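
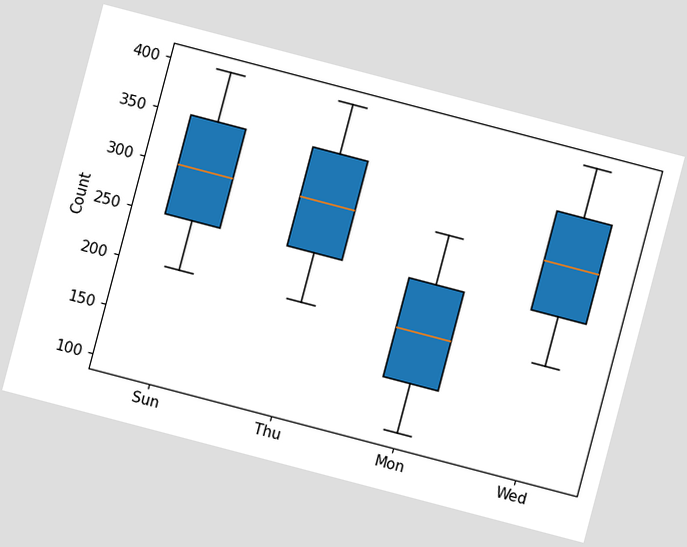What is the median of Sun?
300

The chart is tilted about 15° clockwise. The median line in the Sun box sits at 300.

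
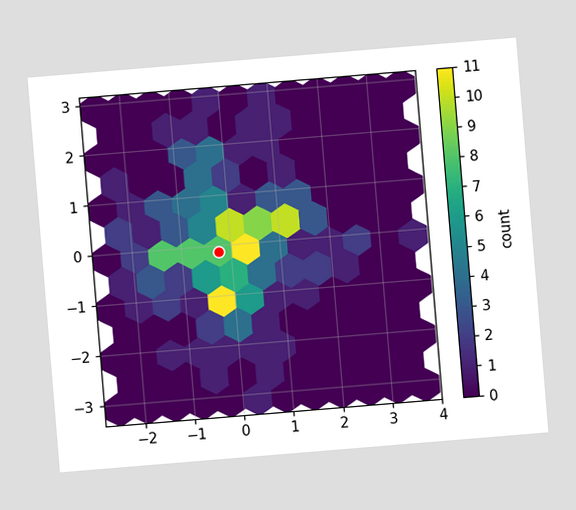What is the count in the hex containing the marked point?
8

The chart is tilted about 5° counter-clockwise. The marked hex reads 8 on the colorbar.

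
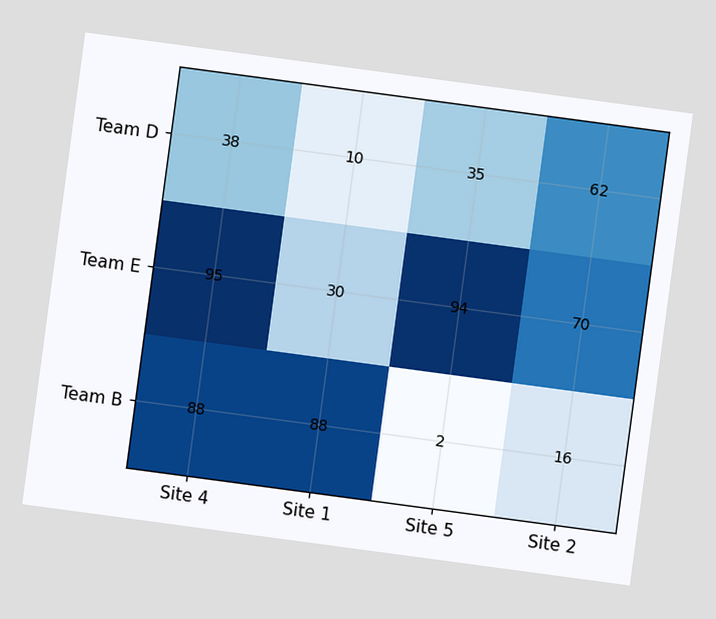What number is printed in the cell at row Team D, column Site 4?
The chart is tilted about 8° clockwise. The (Team D, Site 4) cell reads 38.

38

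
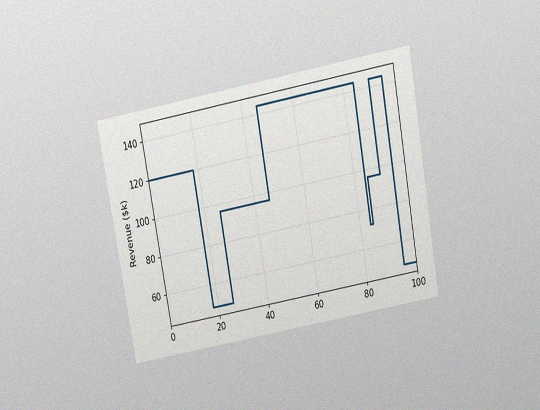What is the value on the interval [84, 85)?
$72k

The chart is tilted about 10° counter-clockwise and viewed slightly from above, with some photo noise. On [84, 85) the step sits at $72k.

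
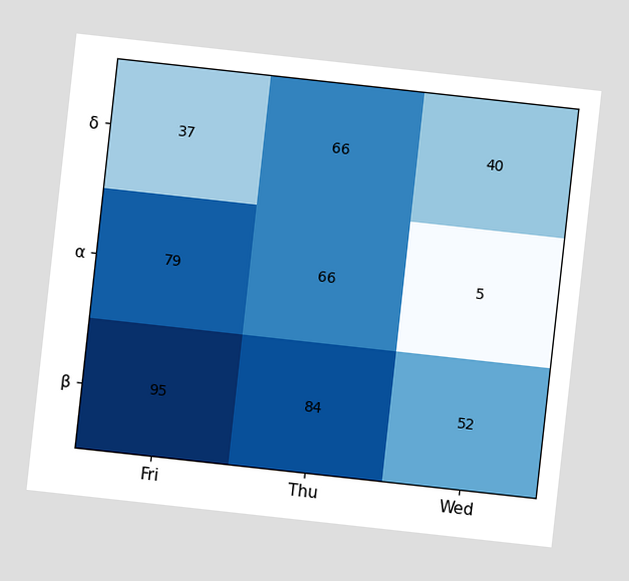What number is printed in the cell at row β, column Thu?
84

The chart is tilted about 6° clockwise. The (β, Thu) cell reads 84.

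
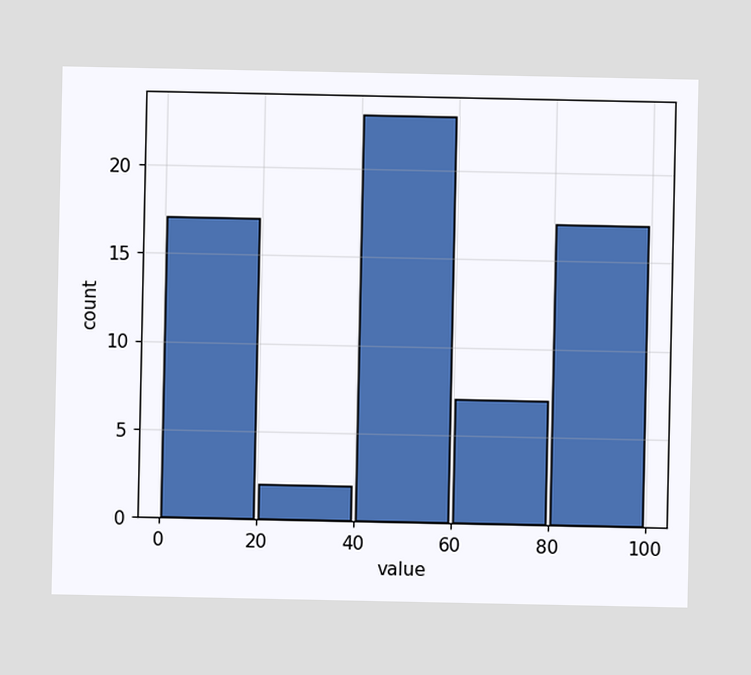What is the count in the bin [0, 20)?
The [0, 20) bin has height 17.

17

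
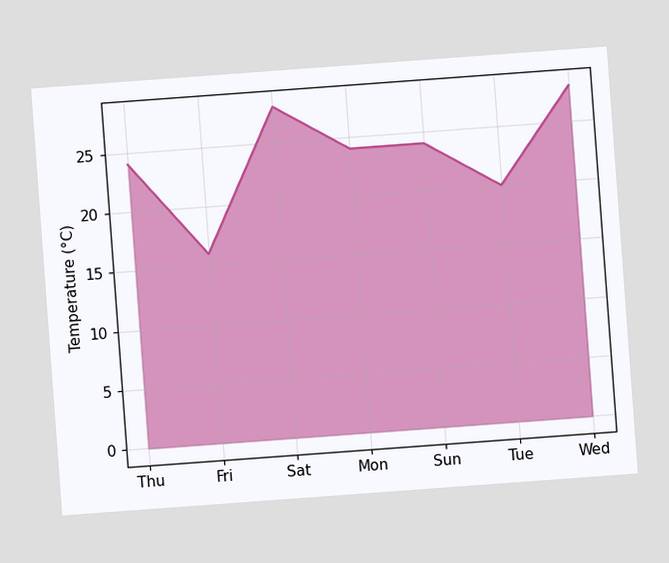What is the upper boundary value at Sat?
28°C

The chart is tilted about 4° counter-clockwise. At Sat the upper boundary is at 28°C.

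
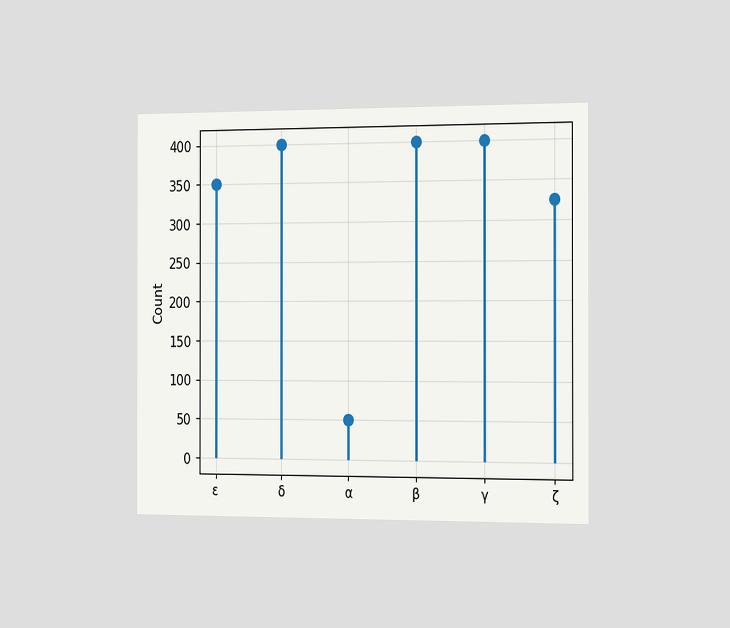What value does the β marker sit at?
400

The chart is viewed slightly from the right. The β marker sits at 400.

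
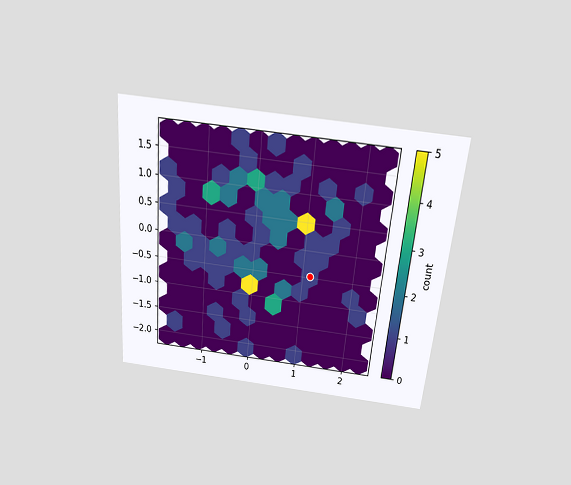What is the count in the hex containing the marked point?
The chart is tilted about 5° clockwise and viewed slightly from above. The marked hex reads 1 on the colorbar.

1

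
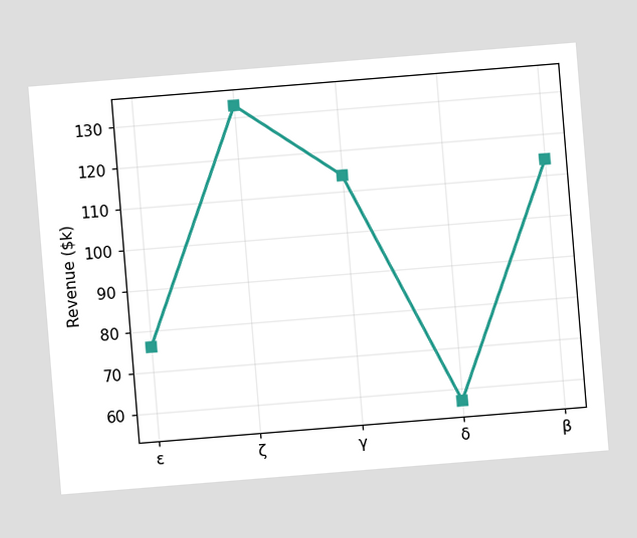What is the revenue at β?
The chart is tilted about 5° counter-clockwise. At β, the line is at $114k.

$114k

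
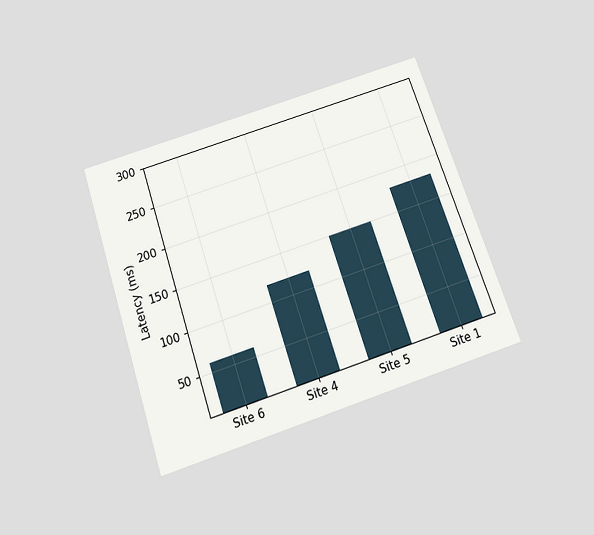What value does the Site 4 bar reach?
The chart is tilted about 18° counter-clockwise and viewed slightly from below. Reading along the chart's y-axis, the Site 4 bar reaches 120ms.

120ms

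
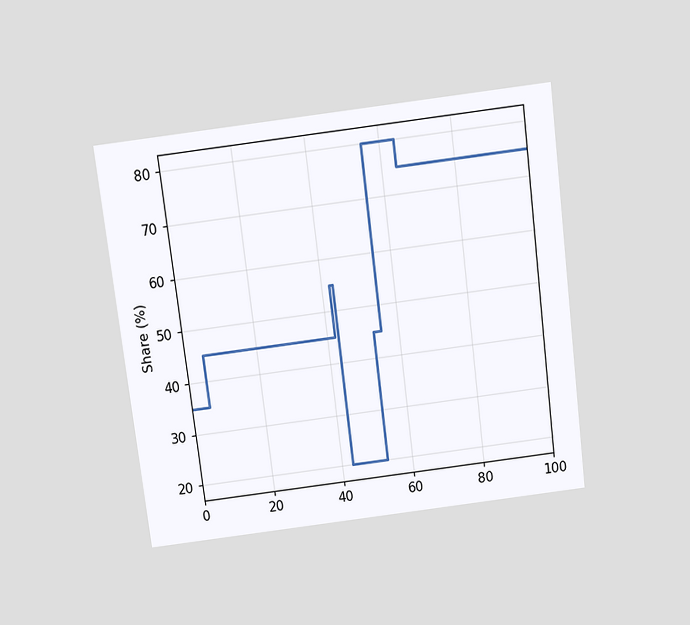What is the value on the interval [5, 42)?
45%

The chart is tilted about 7° counter-clockwise and viewed slightly from above. On [5, 42) the step sits at 45%.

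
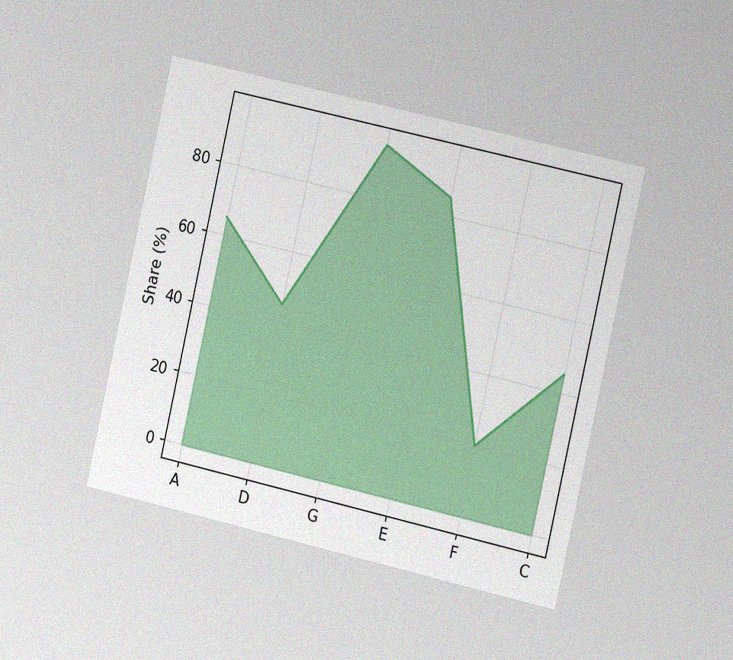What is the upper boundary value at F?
20%

The chart is tilted about 13° clockwise and viewed slightly from the right, with some photo noise. At F the upper boundary is at 20%.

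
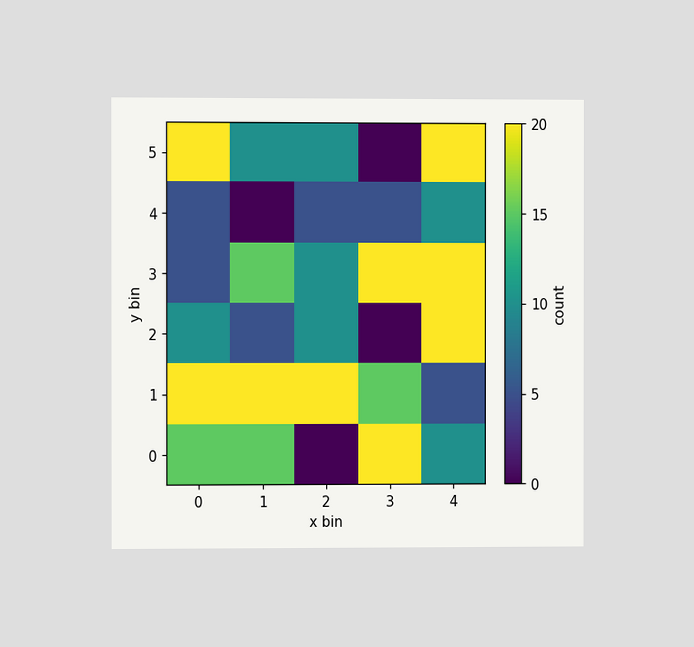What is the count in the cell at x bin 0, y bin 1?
The chart is viewed at a slight angle. Matching the cell (0, 1) against the colorbar gives 20.

20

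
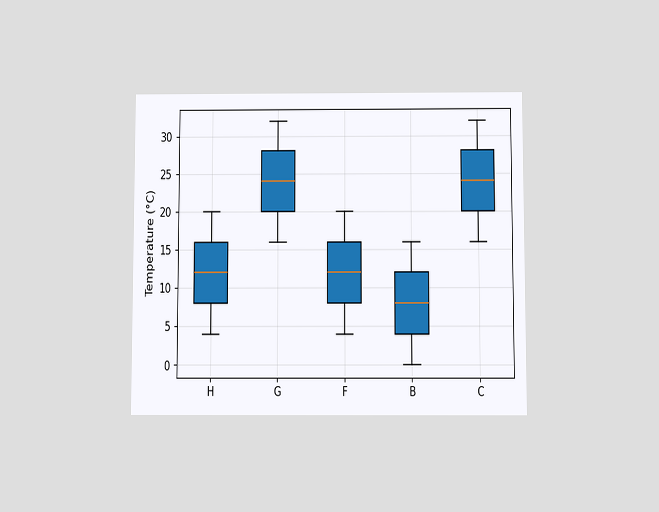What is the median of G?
The chart is viewed slightly from below. The median line in the G box sits at 24°C.

24°C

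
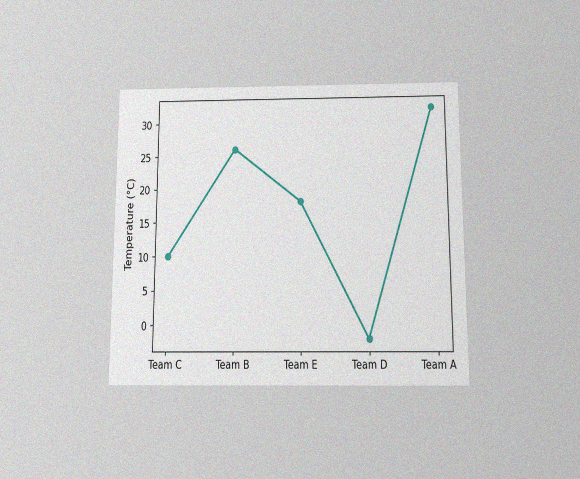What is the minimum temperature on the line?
-2°C

The chart is viewed slightly from below, with some photo noise. The lowest point is at Team D, and reading across to the y-axis gives -2°C.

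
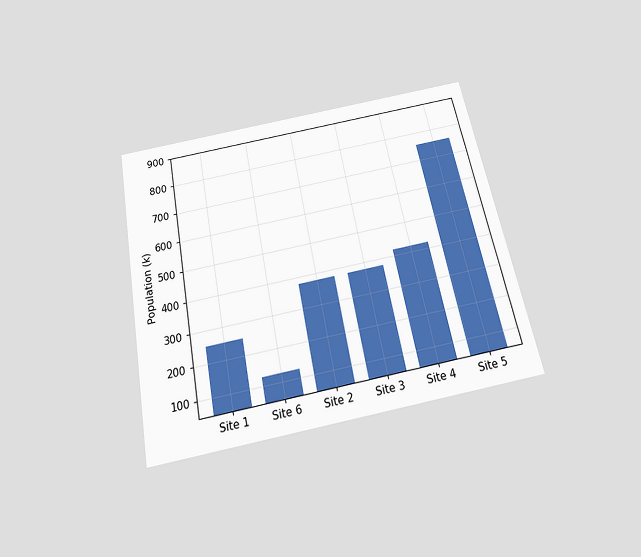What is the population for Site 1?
The chart is tilted about 11° counter-clockwise and viewed slightly from below. Reading along the chart's y-axis, the Site 1 bar reaches 252k.

252k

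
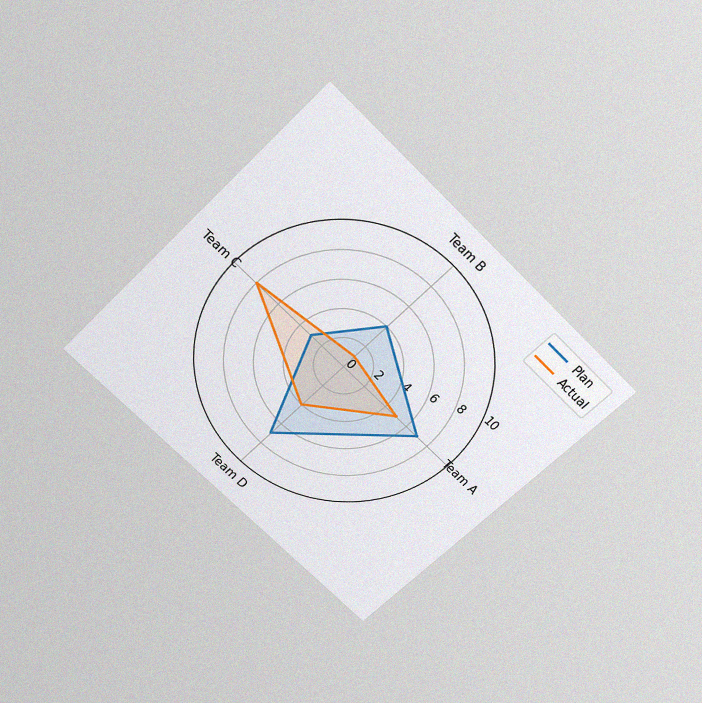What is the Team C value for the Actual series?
8

The chart is tilted about 45° clockwise and viewed slightly from above, with some photo noise. On the Team C axis, Actual reaches 8.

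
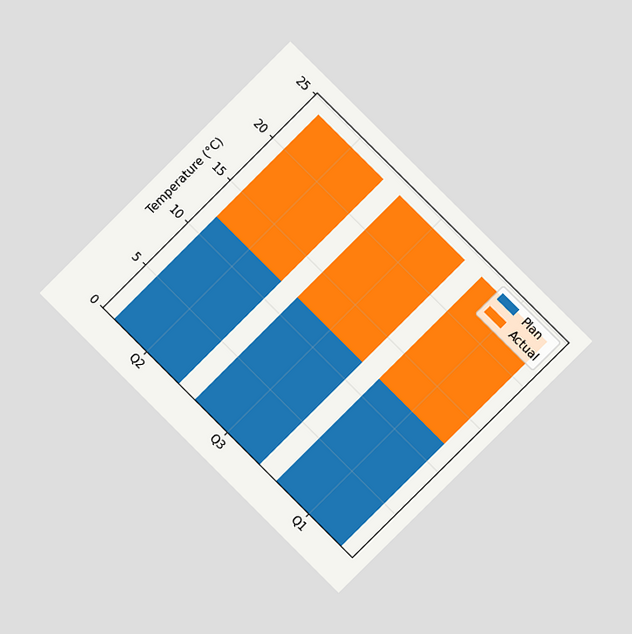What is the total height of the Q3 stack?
24°C

The chart is tilted about 45° clockwise and viewed at a slight angle. The Q3 stack's top reaches 24°C on the y-axis.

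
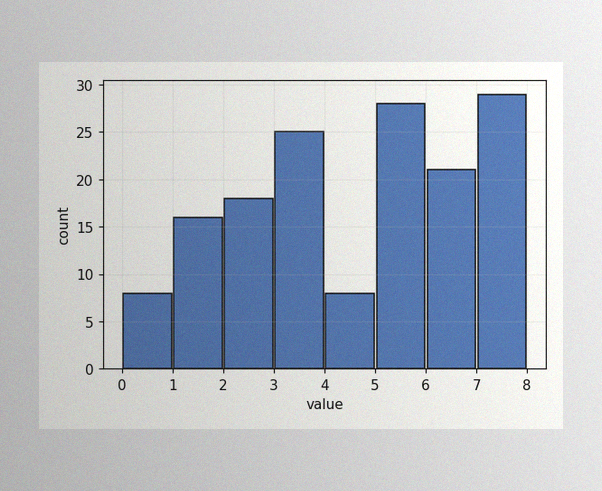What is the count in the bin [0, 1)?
The image has some photo noise and uneven lighting. The [0, 1) bin has height 8.

8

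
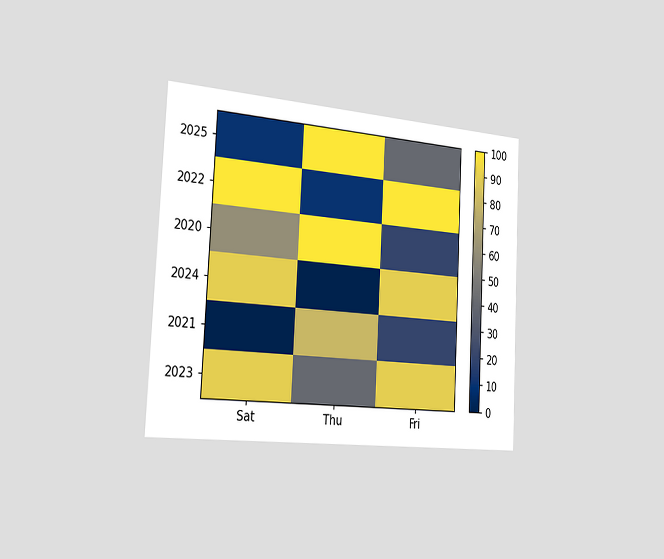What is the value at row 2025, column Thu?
The chart is tilted about 3° clockwise and viewed slightly from the left. Matching cell (2025, Thu) against the colorbar gives 100.

100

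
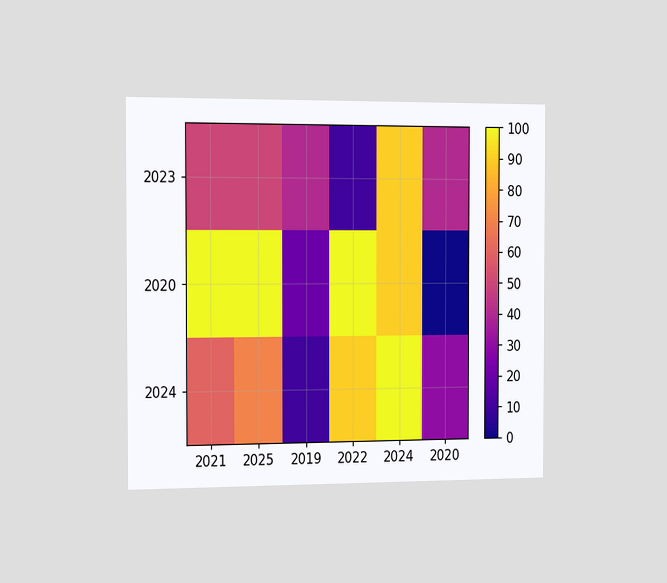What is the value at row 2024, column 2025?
The chart is viewed slightly from the left. Matching cell (2024, 2025) against the colorbar gives 70.

70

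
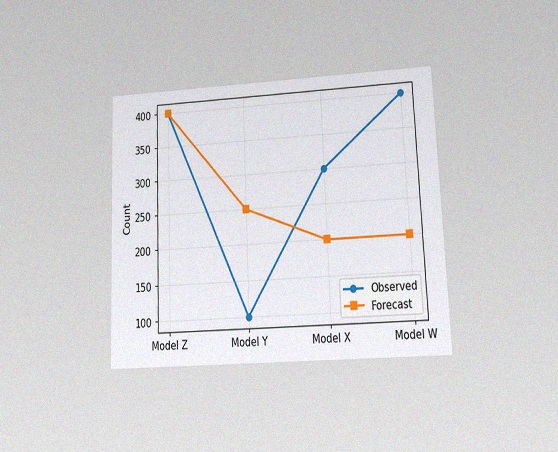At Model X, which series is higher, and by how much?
The chart is tilted about 2° counter-clockwise and viewed at a slight angle, with some photo noise. At Model X, Observed sits above the other line by 100.

Observed, by 100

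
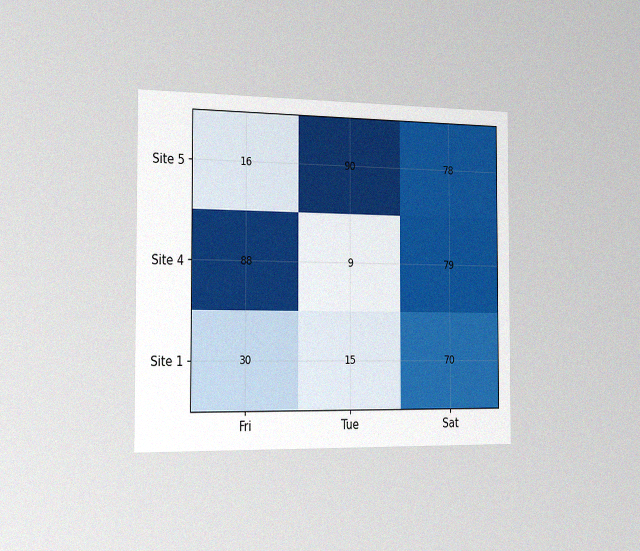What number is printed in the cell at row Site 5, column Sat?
78

The chart is viewed slightly from the left, with some photo noise. The (Site 5, Sat) cell reads 78.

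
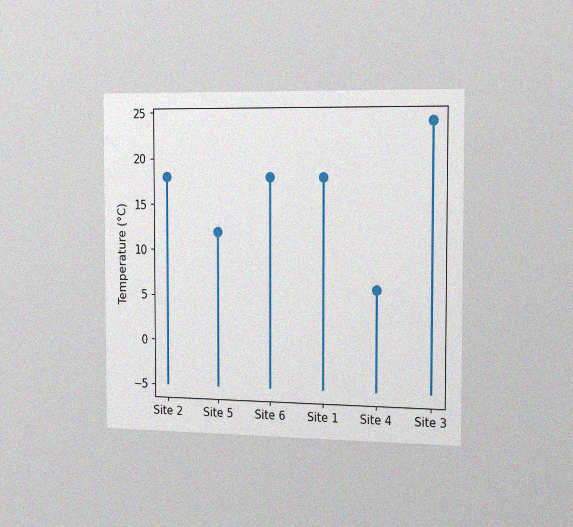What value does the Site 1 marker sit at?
18°C

The chart is viewed slightly from the right, with some photo noise. The Site 1 marker sits at 18°C.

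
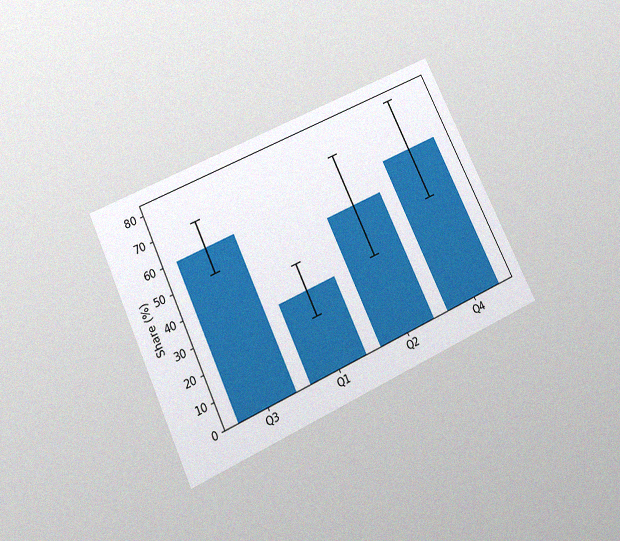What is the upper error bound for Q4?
The chart is tilted about 25° counter-clockwise and viewed slightly from below, with some photo noise. The Q4 bar's upper whisker reaches 80%.

80%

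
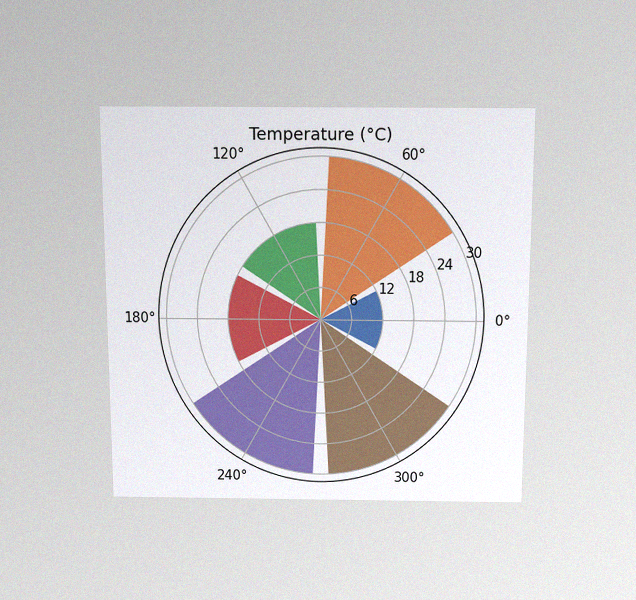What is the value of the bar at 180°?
The chart is viewed slightly from above, with some photo noise. The bar at 180° reaches 18°C on the radial axis.

18°C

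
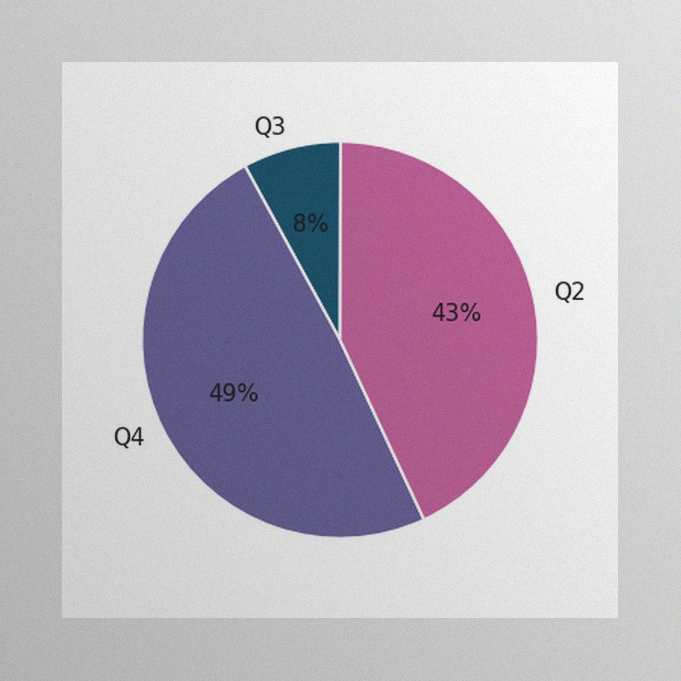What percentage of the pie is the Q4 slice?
The image has some photo noise and uneven lighting. The Q4 slice takes up 49% of the pie.

49%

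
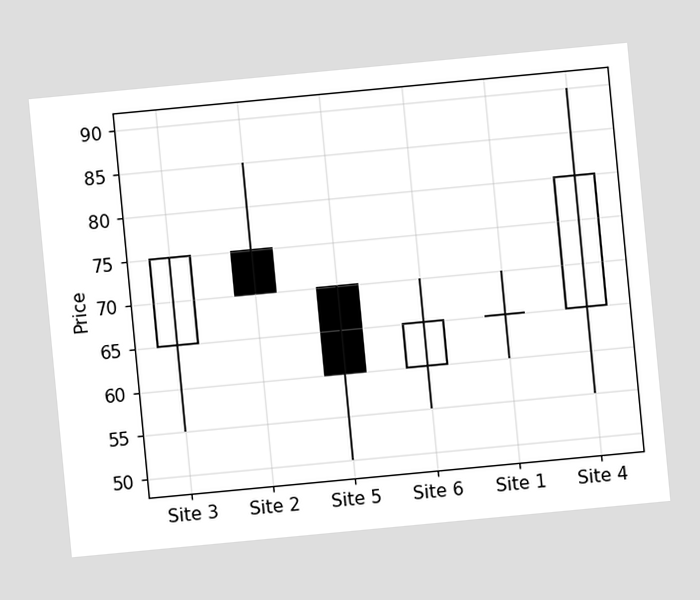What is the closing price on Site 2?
70

The chart is tilted about 5° counter-clockwise. The Site 2 candle closes at 70.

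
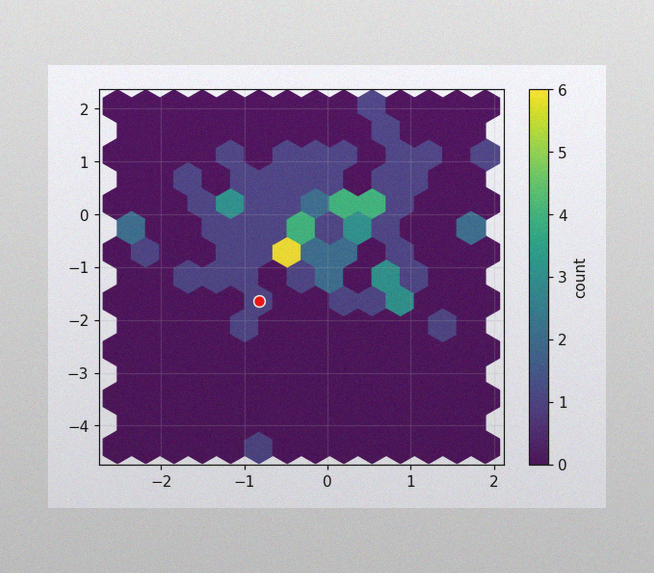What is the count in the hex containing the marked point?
The image has some photo noise and uneven lighting. The marked hex reads 1 on the colorbar.

1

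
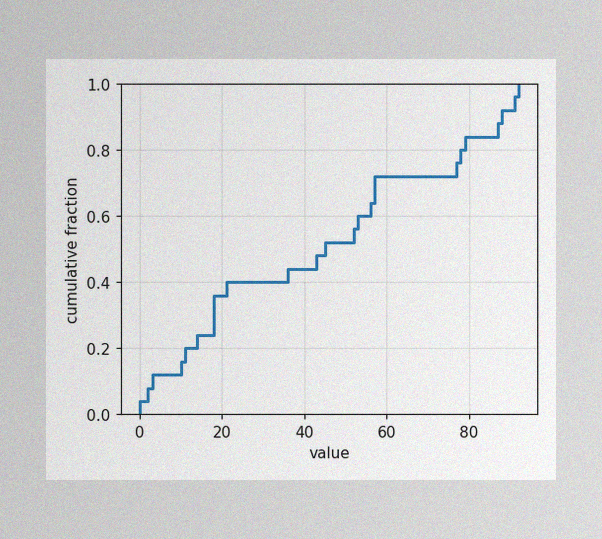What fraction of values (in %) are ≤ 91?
The image has some photo noise and uneven lighting. At x=91 the ECDF step is at 96%.

96%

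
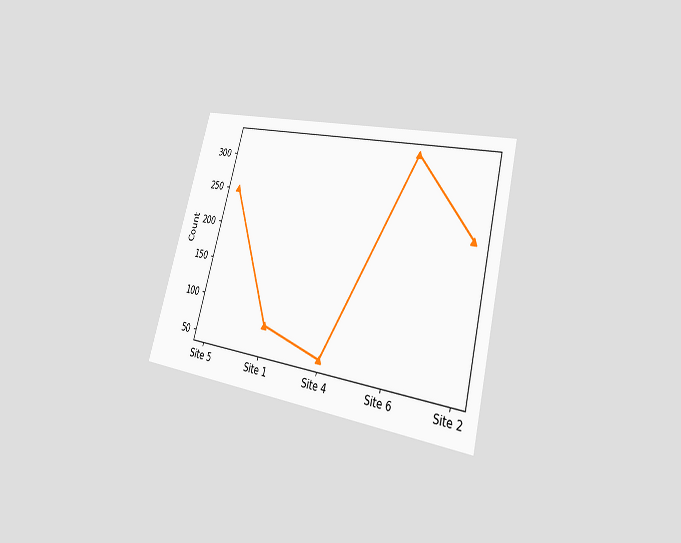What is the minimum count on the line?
50

The chart is tilted about 15° clockwise and viewed slightly from the right. The lowest point is at Site 4, and reading across to the y-axis gives 50.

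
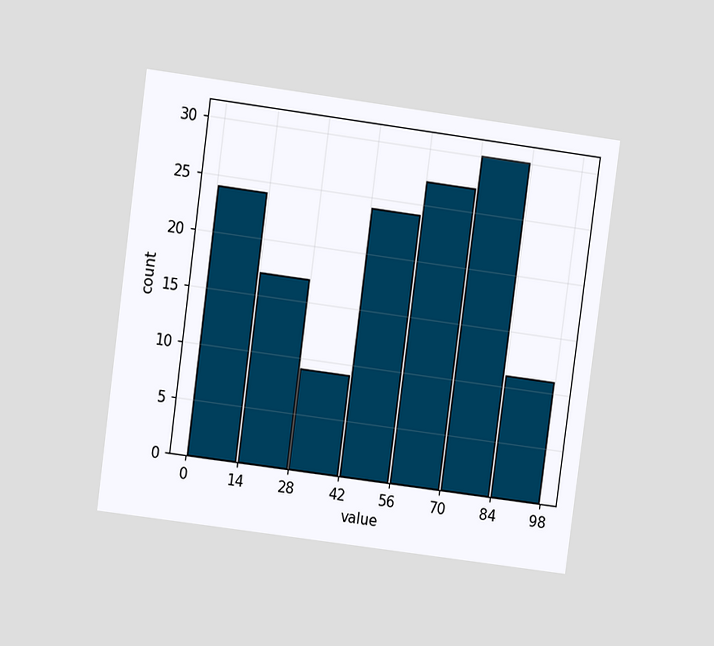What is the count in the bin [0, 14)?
24

The chart is tilted about 8° clockwise and viewed at a slight angle. The [0, 14) bin has height 24.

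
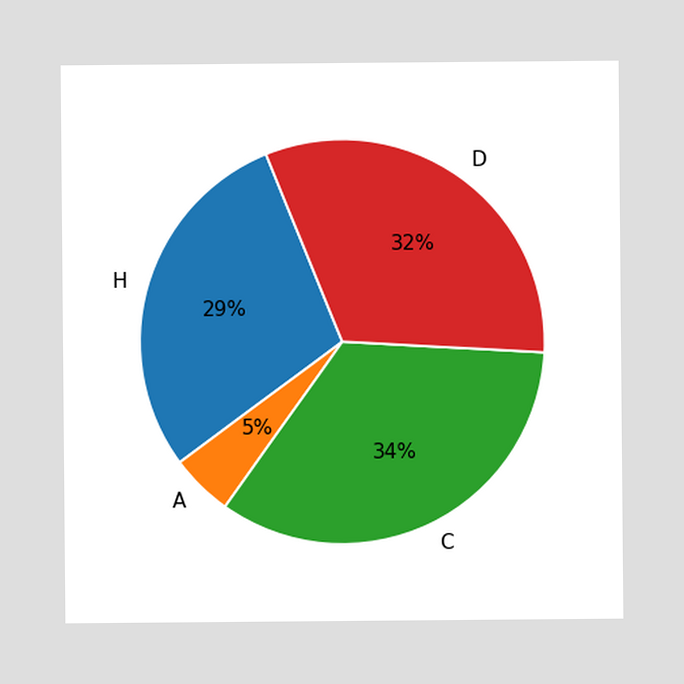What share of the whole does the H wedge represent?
The H slice takes up 29% of the pie.

29%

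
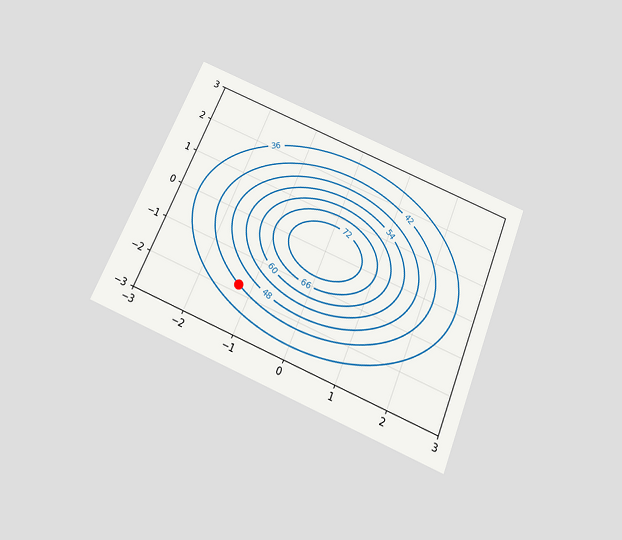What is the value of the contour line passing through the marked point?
The chart is tilted about 23° clockwise and viewed slightly from below. The marked point sits on the contour labelled 42.

42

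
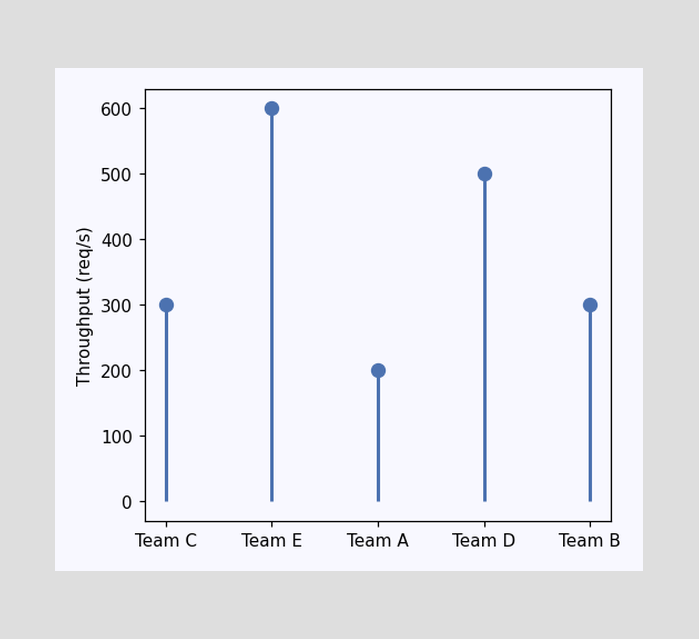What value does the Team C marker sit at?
300req/s

The Team C marker sits at 300req/s.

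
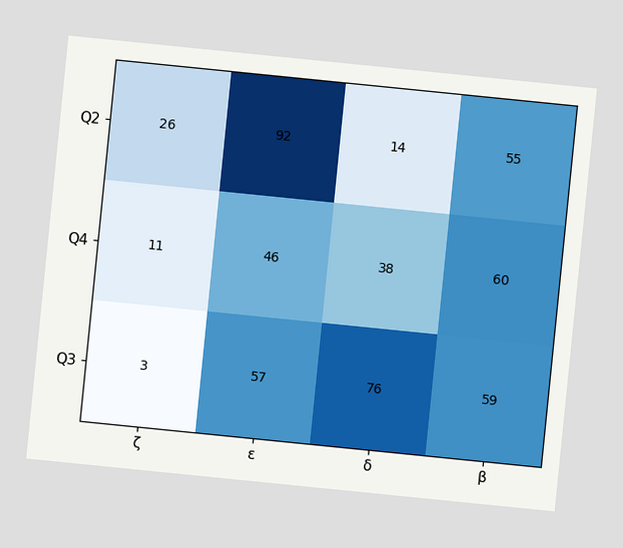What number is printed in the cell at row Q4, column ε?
46

The chart is tilted about 6° clockwise. The (Q4, ε) cell reads 46.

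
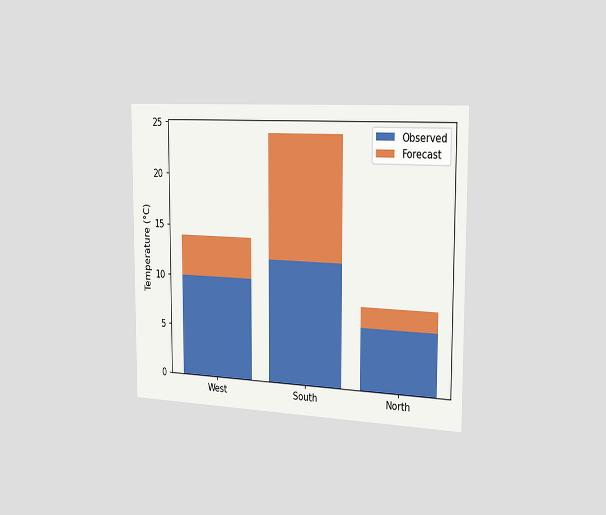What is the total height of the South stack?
The chart is viewed slightly from the right. The South stack's top reaches 24°C on the y-axis.

24°C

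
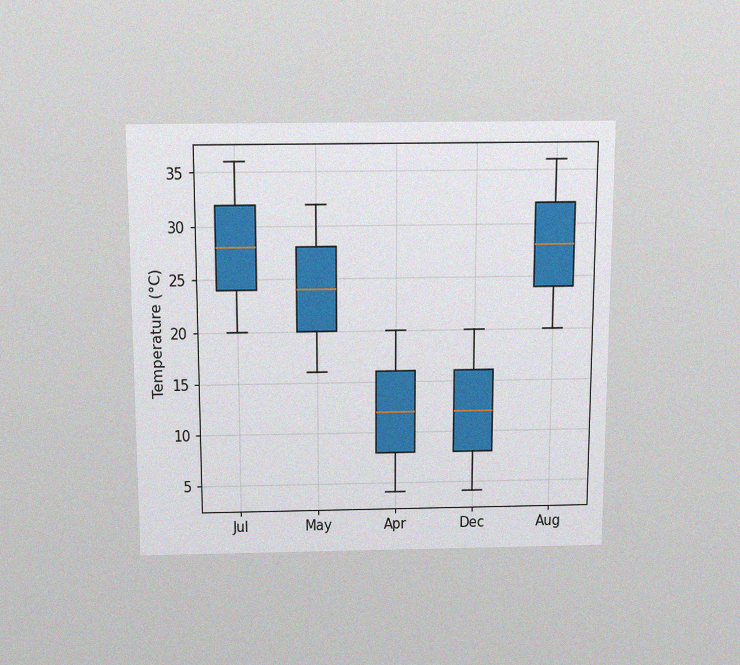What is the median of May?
24°C

The chart is viewed slightly from above, with some photo noise. The median line in the May box sits at 24°C.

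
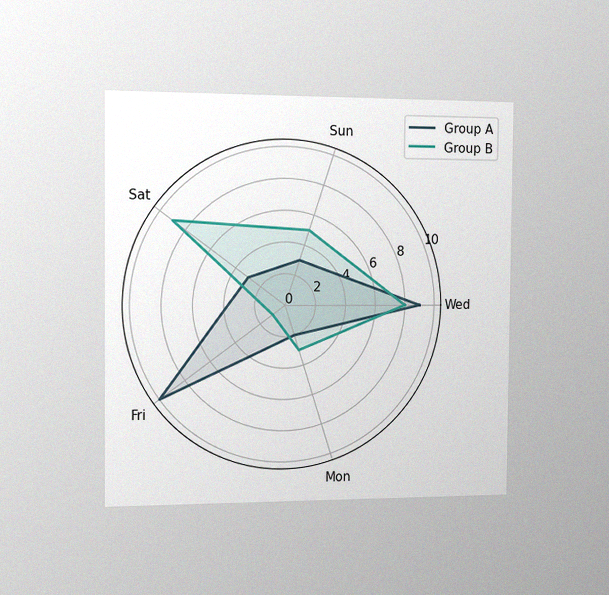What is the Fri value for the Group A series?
The chart is viewed slightly from the left, with some photo noise. On the Fri axis, Group A reaches 10.

10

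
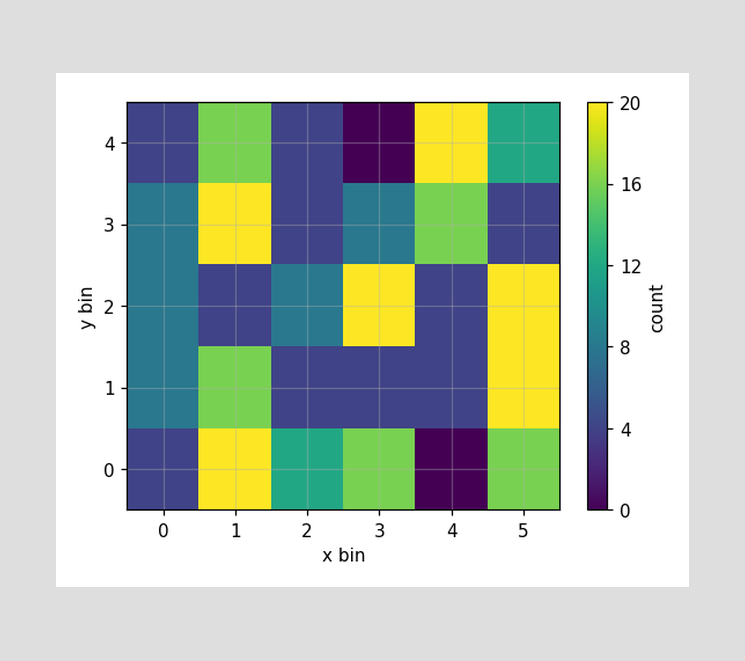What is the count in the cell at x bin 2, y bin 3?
Matching the cell (2, 3) against the colorbar gives 4.

4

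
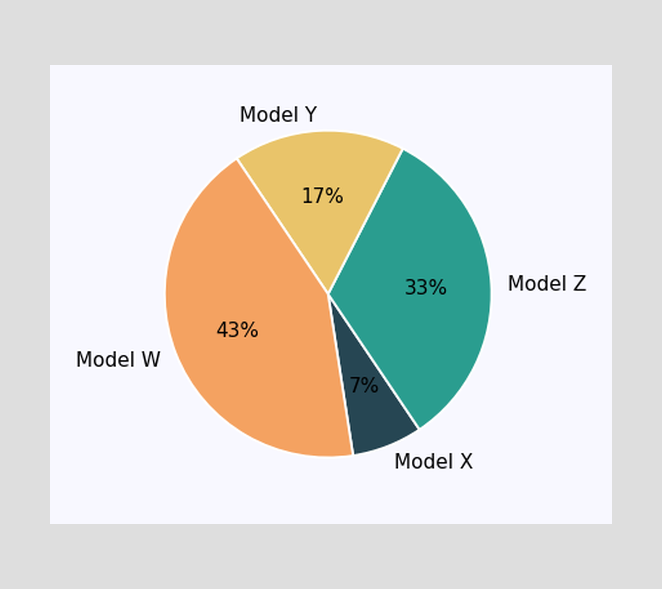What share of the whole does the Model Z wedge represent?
The Model Z slice takes up 33% of the pie.

33%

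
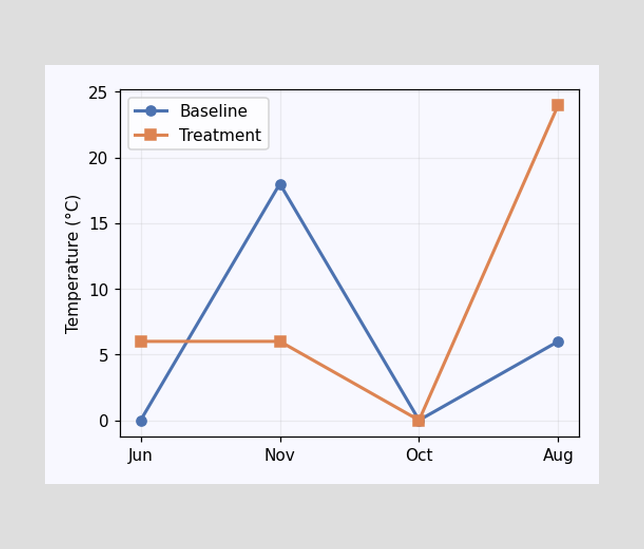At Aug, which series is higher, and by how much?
At Aug, Treatment sits above the other line by 18°C.

Treatment, by 18°C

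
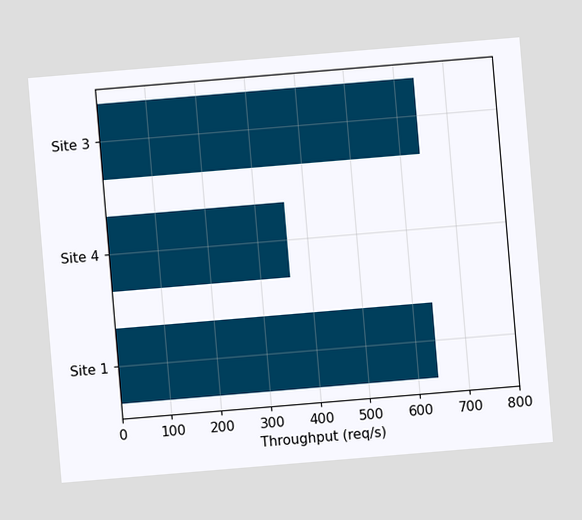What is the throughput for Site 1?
The chart is tilted about 5° counter-clockwise. Reading along the chart's x-axis, the Site 1 bar reaches 640req/s.

640req/s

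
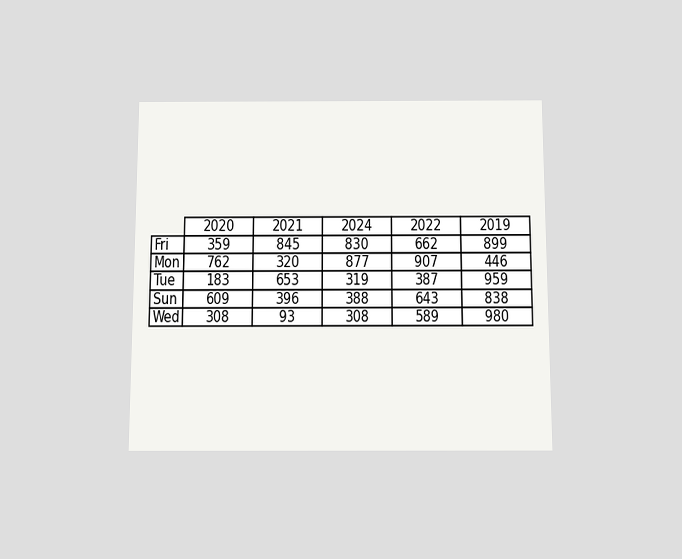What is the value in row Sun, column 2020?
609

The chart is viewed slightly from below. The (Sun, 2020) cell reads 609.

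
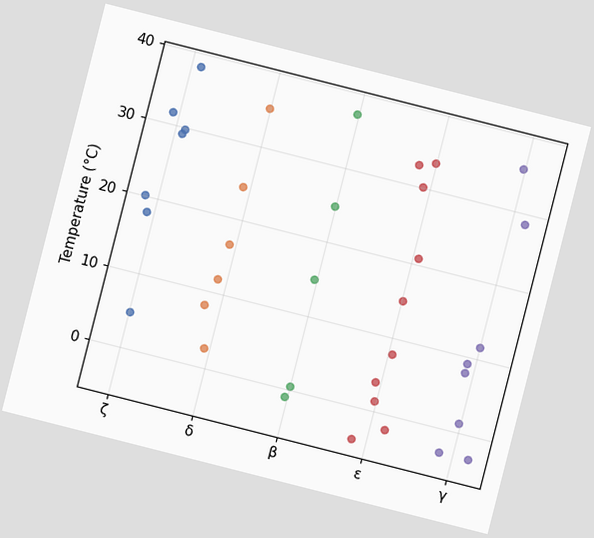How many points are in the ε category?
10

The chart is tilted about 14° clockwise. Counting the markers in the ε column gives 10.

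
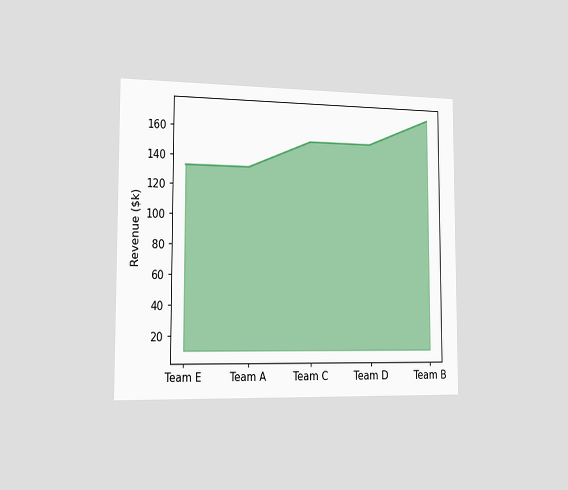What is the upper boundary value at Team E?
The chart is viewed slightly from the left. At Team E the upper boundary is at $133k.

$133k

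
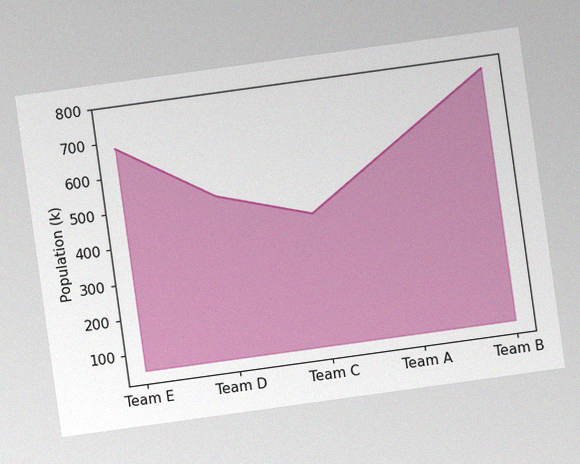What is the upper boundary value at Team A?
595k

The chart is tilted about 8° counter-clockwise, with some photo noise. At Team A the upper boundary is at 595k.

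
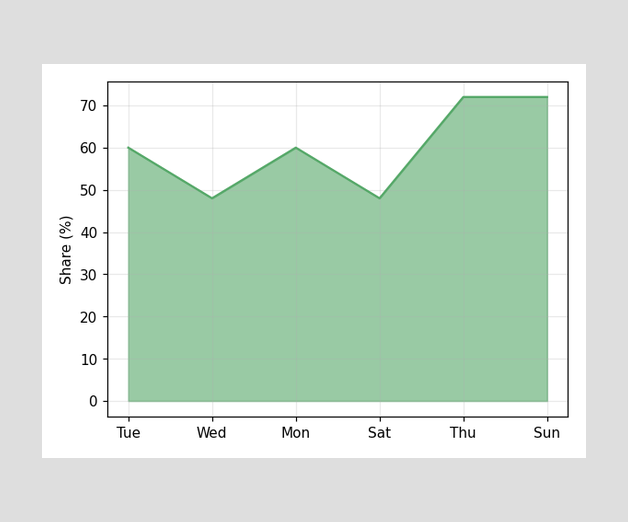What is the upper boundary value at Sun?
At Sun the upper boundary is at 72%.

72%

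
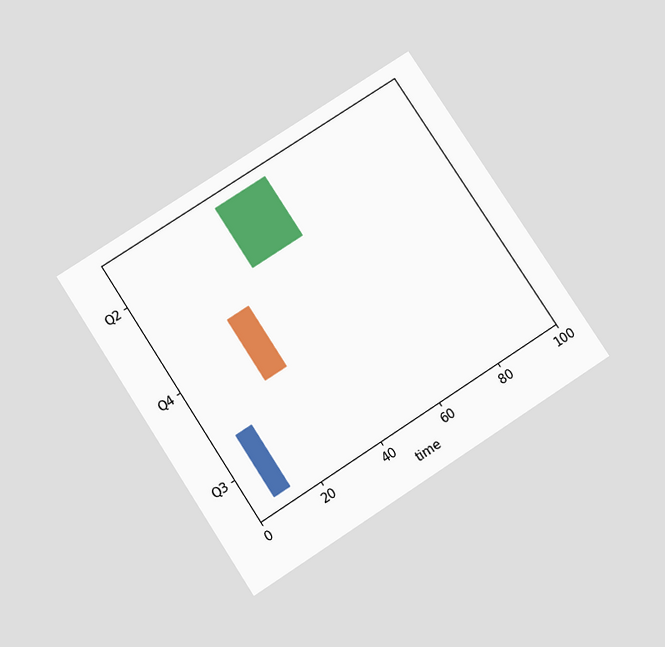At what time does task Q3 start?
The chart is tilted about 33° counter-clockwise and viewed slightly from below. The Q3 bar begins at t=7.

7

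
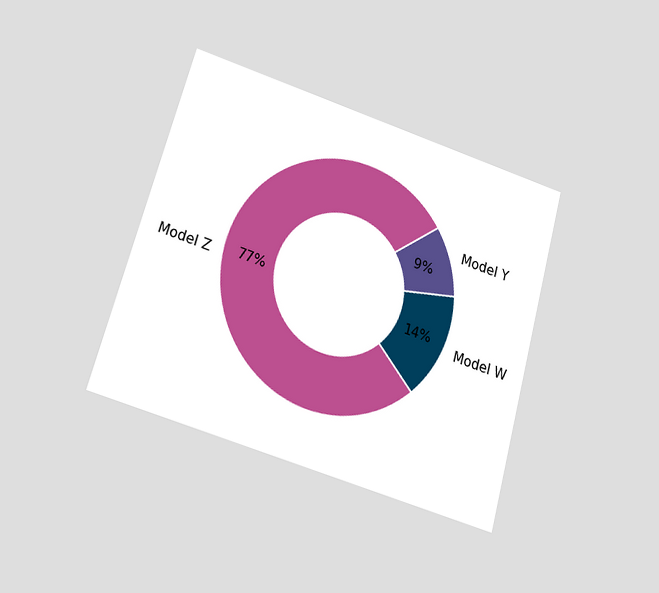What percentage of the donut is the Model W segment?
The chart is tilted about 16° clockwise and viewed slightly from below. The Model W segment takes up 14% of the ring.

14%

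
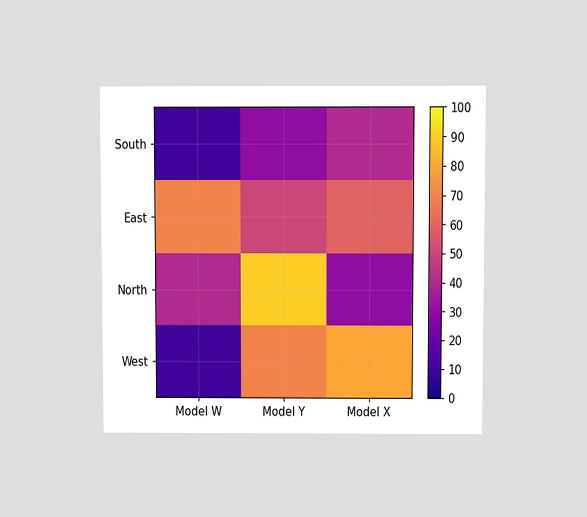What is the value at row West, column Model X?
The chart is viewed slightly from above. Matching cell (West, Model X) against the colorbar gives 80.

80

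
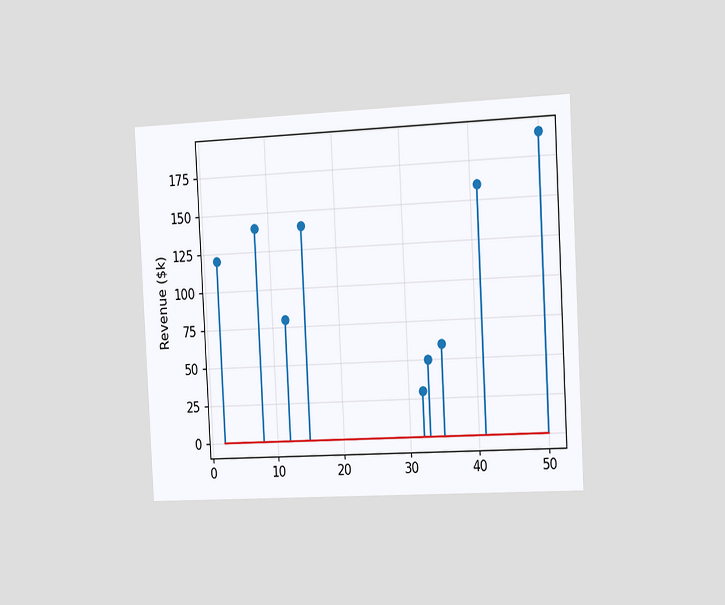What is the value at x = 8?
$140k

The chart is tilted about 3° counter-clockwise and viewed slightly from the right. The stem at x=8 reaches $140k.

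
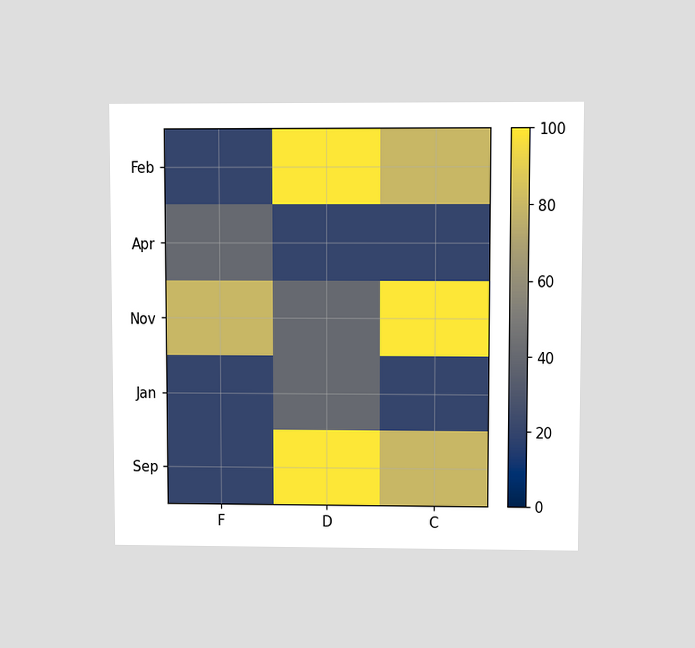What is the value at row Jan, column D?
The chart is viewed at a slight angle. Matching cell (Jan, D) against the colorbar gives 40.

40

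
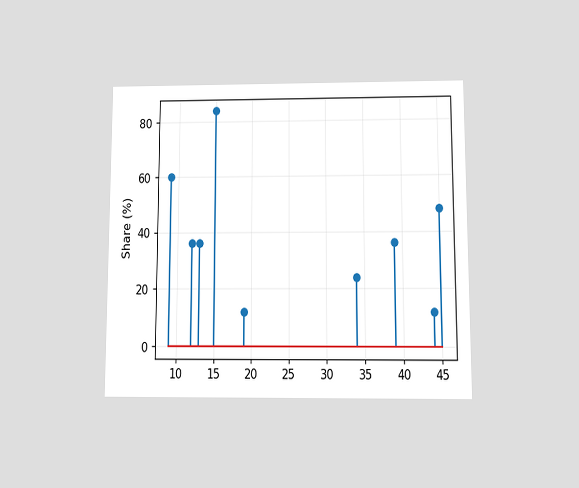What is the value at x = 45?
The chart is viewed at a slight angle. The stem at x=45 reaches 48%.

48%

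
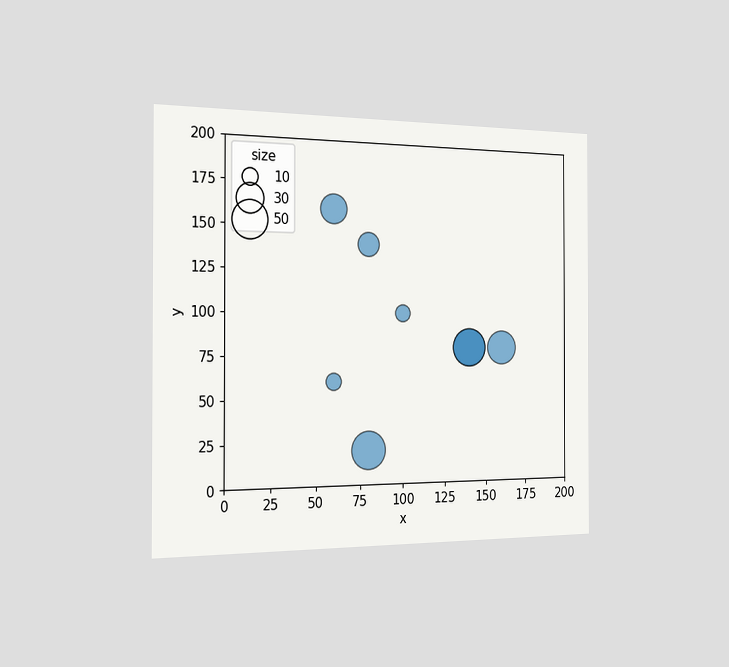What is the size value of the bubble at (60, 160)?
The chart is viewed slightly from the left. Matching the bubble at (60, 160) against the size legend gives 30.

30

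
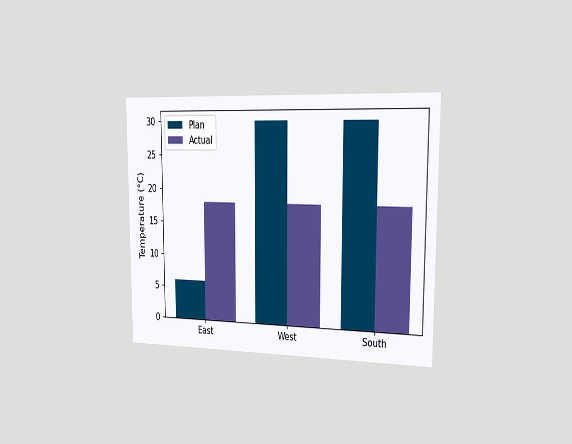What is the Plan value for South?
The chart is viewed slightly from the right. The Plan bar at South reaches 30°C on the y-axis.

30°C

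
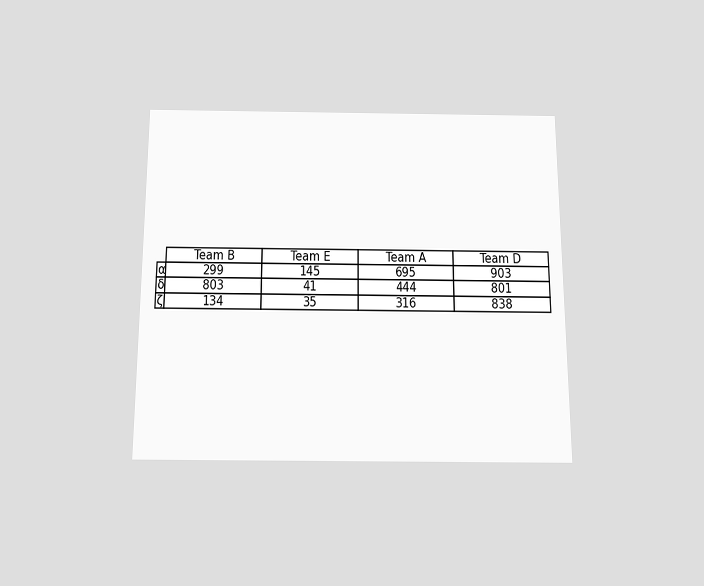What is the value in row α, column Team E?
145

The chart is viewed slightly from below. The (α, Team E) cell reads 145.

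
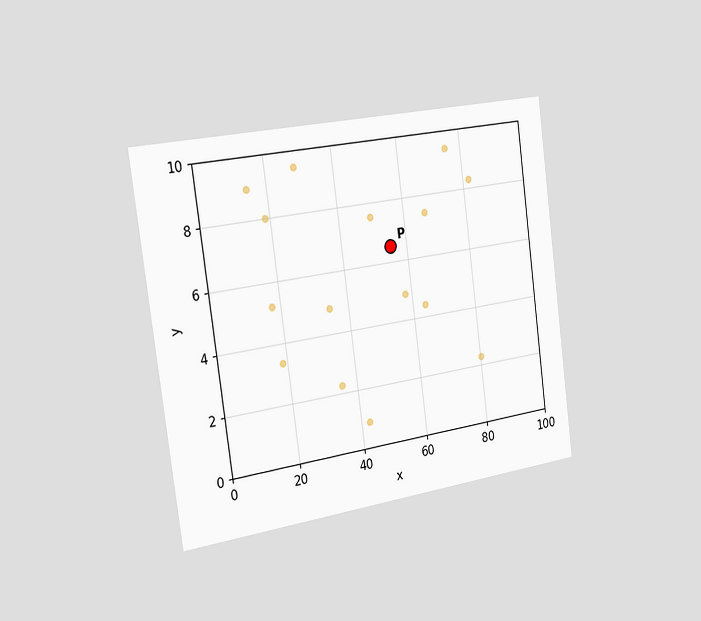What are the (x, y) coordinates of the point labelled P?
The chart is tilted about 8° counter-clockwise and viewed slightly from the left. Following the gridlines from P to each axis, P sits at (55, 6.5).

(55, 6.5)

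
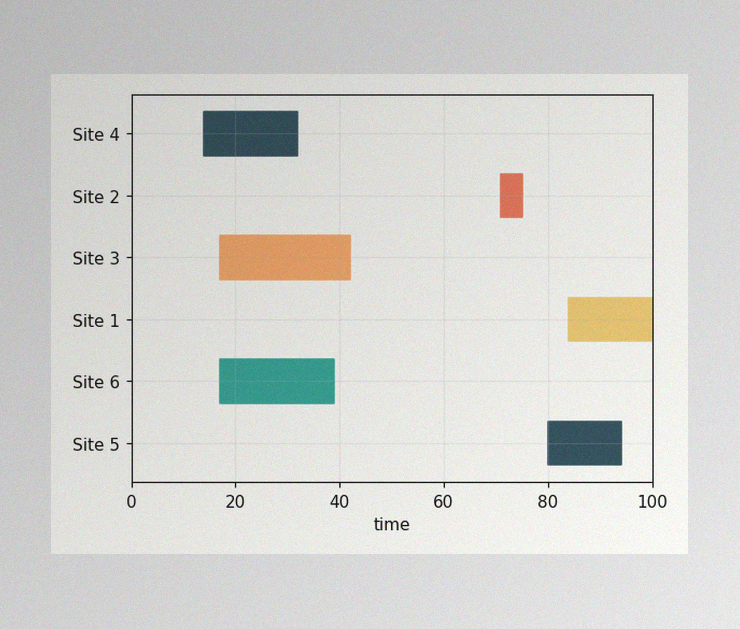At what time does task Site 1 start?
The image has some photo noise and uneven lighting. The Site 1 bar begins at t=84.

84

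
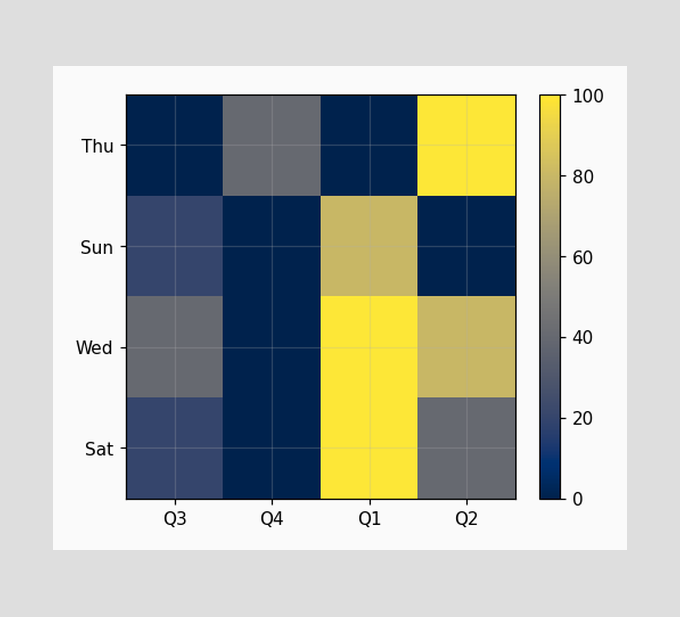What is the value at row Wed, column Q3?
40

Matching cell (Wed, Q3) against the colorbar gives 40.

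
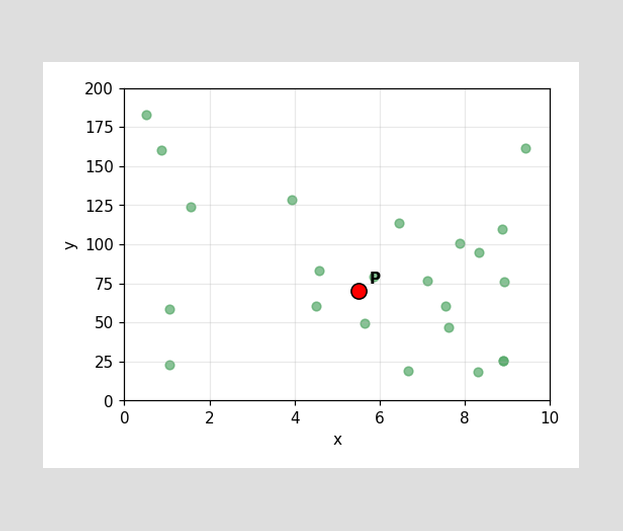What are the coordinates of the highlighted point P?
Following the gridlines from P to each axis, P sits at (5.5, 70).

(5.5, 70)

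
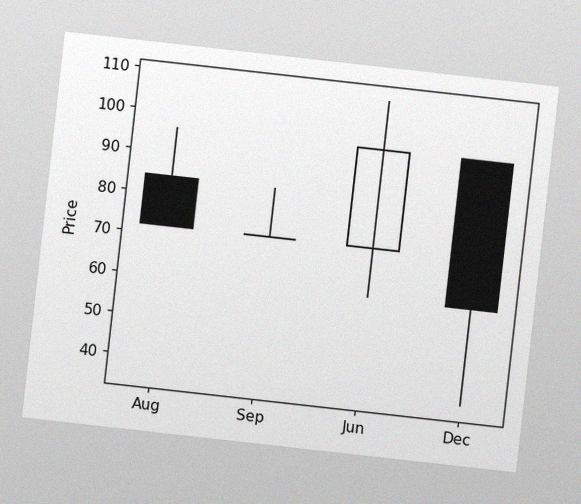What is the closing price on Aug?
72

The chart is tilted about 6° clockwise, with some photo noise. The Aug candle closes at 72.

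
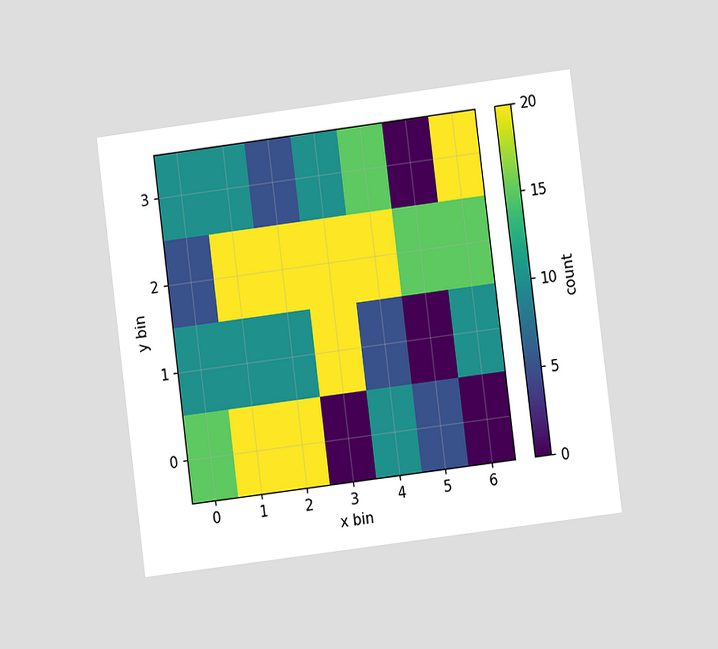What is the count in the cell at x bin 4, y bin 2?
20

The chart is tilted about 7° counter-clockwise and viewed at a slight angle. Matching the cell (4, 2) against the colorbar gives 20.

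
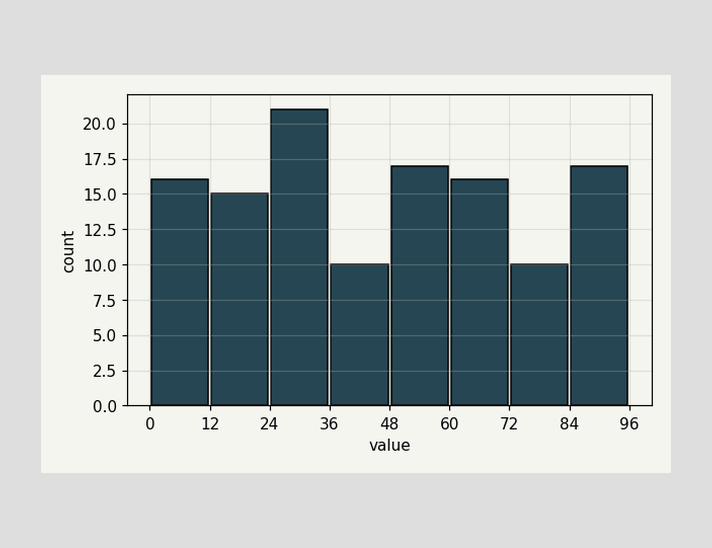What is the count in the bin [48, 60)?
The [48, 60) bin has height 17.

17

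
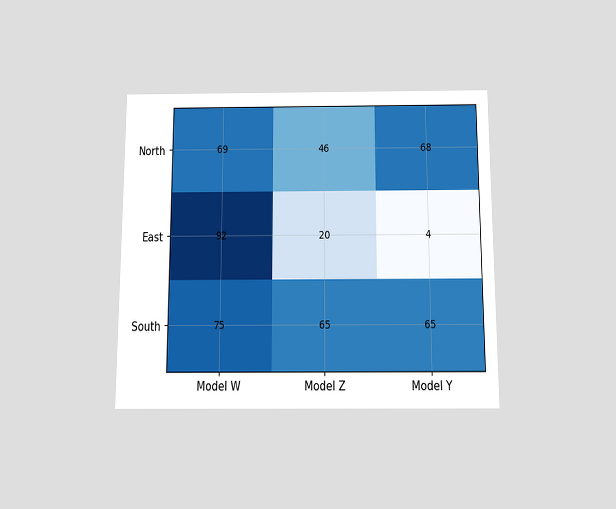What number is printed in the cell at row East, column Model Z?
20

The chart is viewed slightly from below. The (East, Model Z) cell reads 20.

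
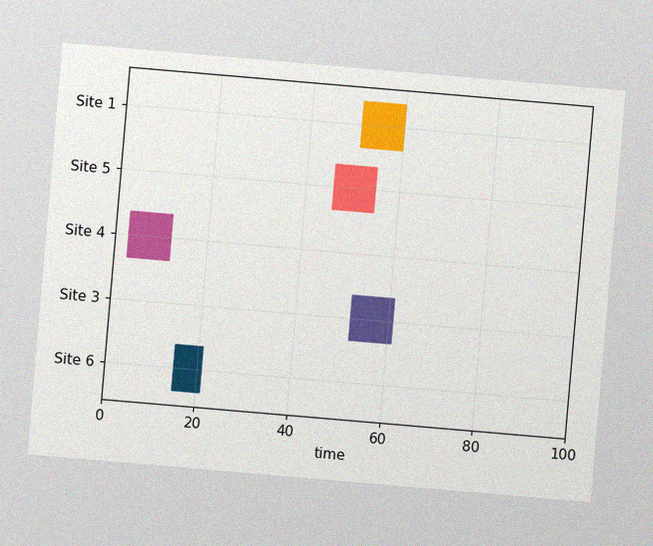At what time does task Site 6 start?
15

The chart is tilted about 5° clockwise, with some photo noise. The Site 6 bar begins at t=15.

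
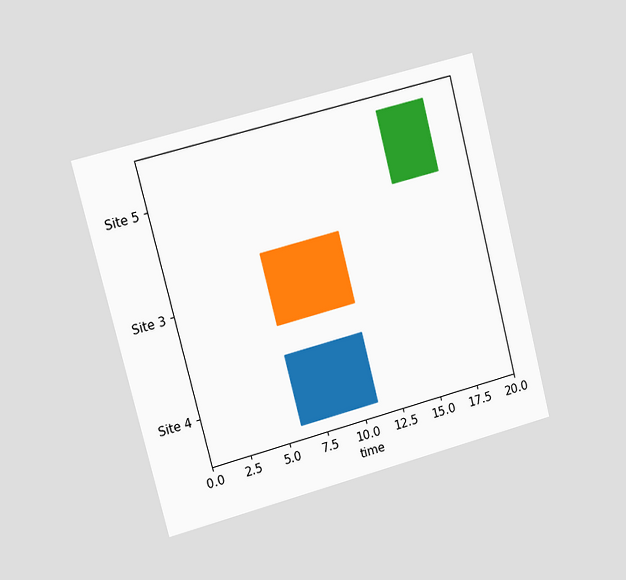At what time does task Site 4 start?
The chart is tilted about 14° counter-clockwise and viewed slightly from the left. The Site 4 bar begins at t=6.

6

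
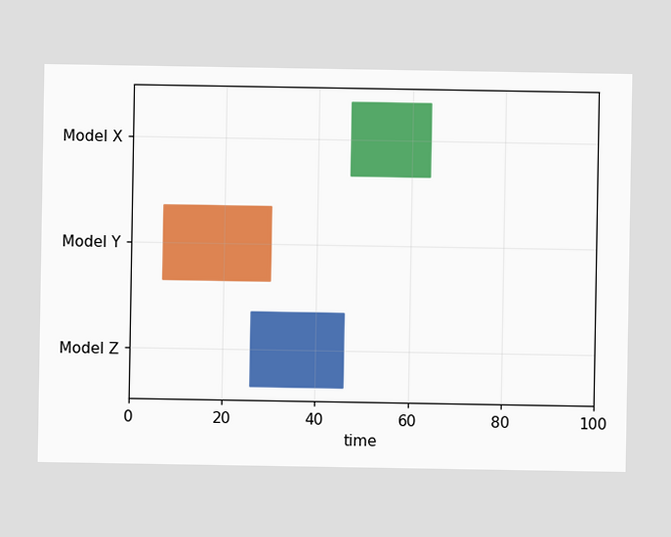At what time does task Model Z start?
26

The Model Z bar begins at t=26.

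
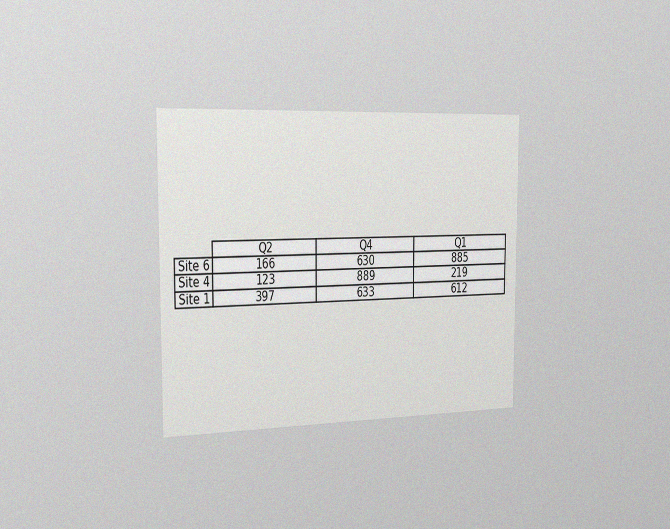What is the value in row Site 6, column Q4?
630

The chart is viewed slightly from the left, with some photo noise. The (Site 6, Q4) cell reads 630.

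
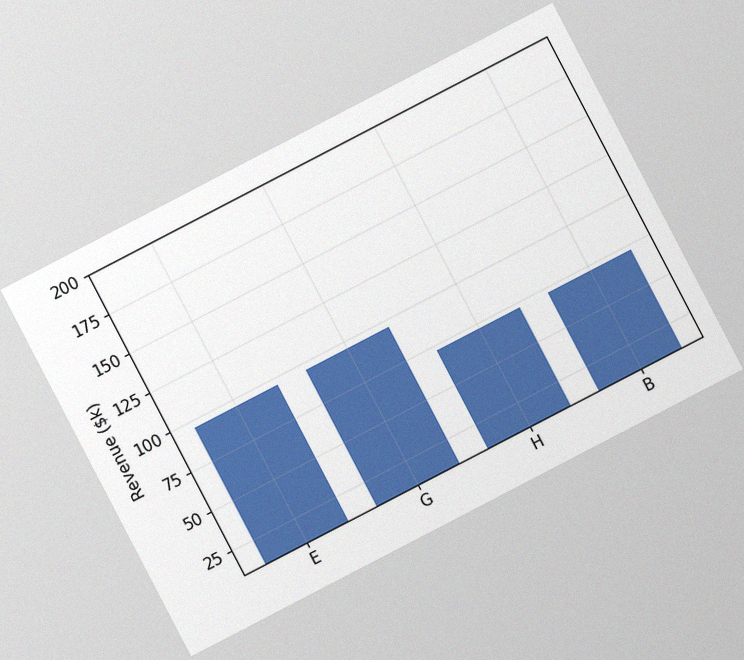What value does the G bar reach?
$96k

The chart is tilted about 27° counter-clockwise, with some photo noise. Reading along the chart's y-axis, the G bar reaches $96k.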